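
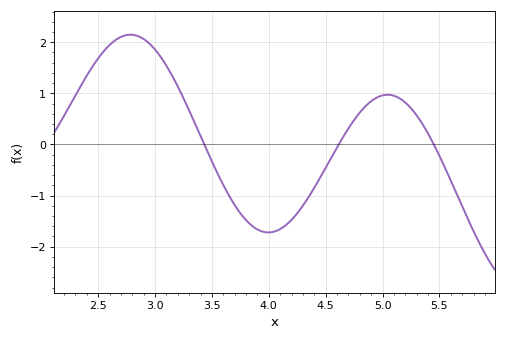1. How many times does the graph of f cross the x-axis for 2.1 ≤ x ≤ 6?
3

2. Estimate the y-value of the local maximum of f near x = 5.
0.972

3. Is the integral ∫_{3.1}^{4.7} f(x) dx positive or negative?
negative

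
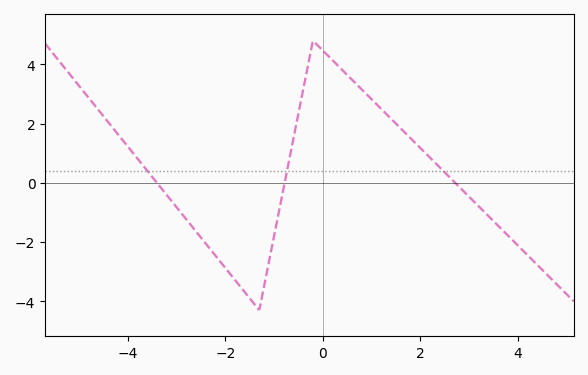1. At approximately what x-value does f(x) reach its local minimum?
-1.3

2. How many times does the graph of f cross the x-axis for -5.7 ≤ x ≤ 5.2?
3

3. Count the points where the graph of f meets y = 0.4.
3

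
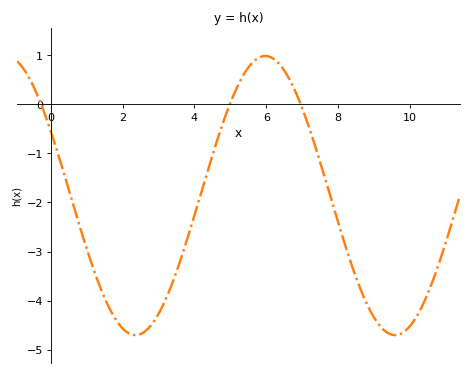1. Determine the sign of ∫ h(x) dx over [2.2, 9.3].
negative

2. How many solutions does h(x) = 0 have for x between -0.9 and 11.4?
3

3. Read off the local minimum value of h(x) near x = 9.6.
-4.7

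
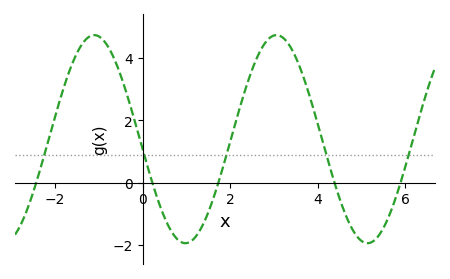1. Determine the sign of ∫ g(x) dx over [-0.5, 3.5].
positive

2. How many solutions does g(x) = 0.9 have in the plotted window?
5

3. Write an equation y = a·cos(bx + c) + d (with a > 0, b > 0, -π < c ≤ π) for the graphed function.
y = 3.34cos(1.51x + 1.67) + 1.4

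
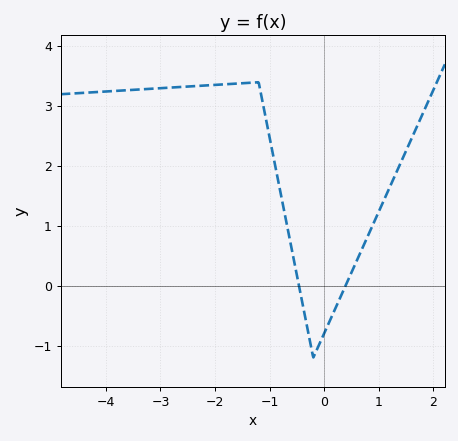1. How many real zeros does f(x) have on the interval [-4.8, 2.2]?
2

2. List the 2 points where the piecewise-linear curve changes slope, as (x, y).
(-1.2, 3.4); (-0.2, -1.2)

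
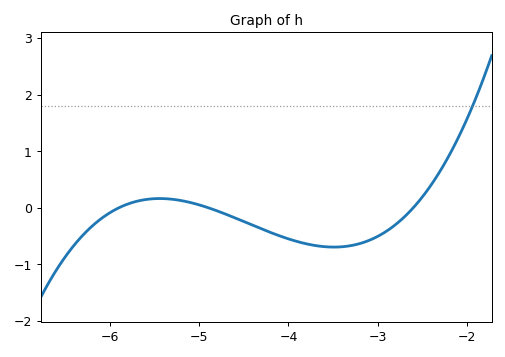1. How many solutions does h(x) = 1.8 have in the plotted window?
1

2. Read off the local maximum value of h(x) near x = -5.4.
0.2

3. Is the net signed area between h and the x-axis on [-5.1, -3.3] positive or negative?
negative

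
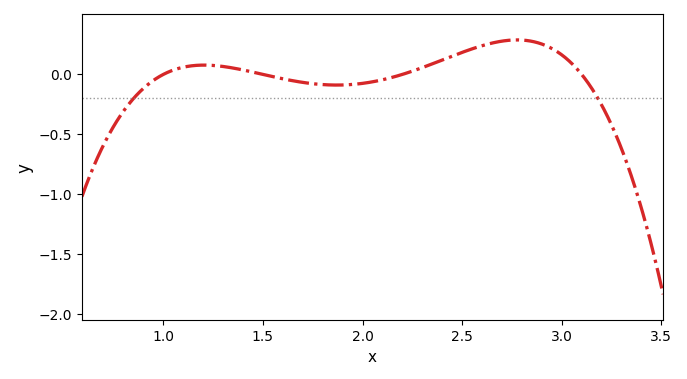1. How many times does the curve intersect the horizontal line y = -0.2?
2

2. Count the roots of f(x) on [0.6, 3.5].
4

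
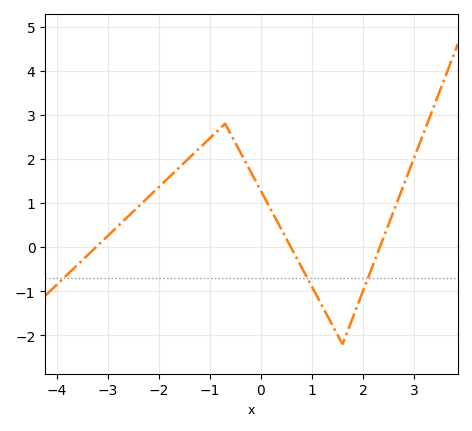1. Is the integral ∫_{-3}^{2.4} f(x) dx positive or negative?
positive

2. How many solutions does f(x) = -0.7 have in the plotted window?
3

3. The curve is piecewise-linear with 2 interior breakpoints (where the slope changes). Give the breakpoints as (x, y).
(-0.7, 2.8); (1.6, -2.2)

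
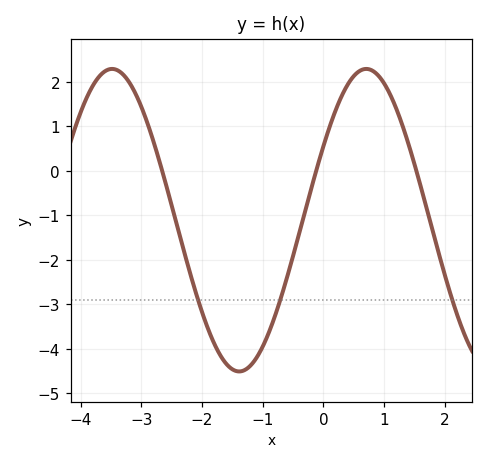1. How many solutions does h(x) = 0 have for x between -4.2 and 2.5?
3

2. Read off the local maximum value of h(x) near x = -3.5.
2.3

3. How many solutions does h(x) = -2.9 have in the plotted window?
3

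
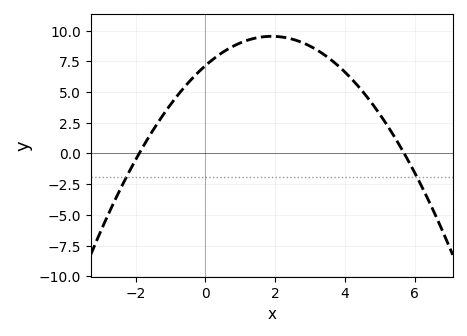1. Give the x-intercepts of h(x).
-1.9, 5.7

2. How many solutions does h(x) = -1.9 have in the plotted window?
2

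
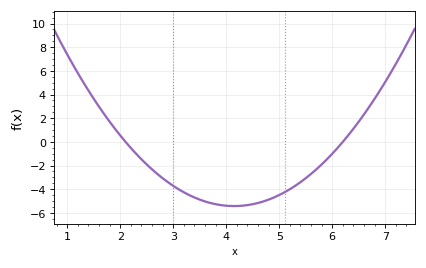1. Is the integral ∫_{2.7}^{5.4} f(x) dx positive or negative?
negative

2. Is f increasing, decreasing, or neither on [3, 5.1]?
neither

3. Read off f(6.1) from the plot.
-0.516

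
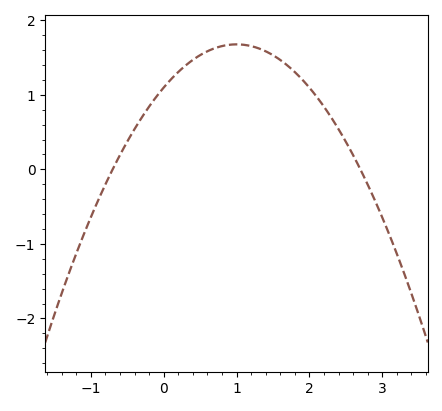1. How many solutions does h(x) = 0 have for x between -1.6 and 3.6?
2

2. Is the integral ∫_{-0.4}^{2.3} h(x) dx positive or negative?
positive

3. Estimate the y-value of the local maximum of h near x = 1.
1.68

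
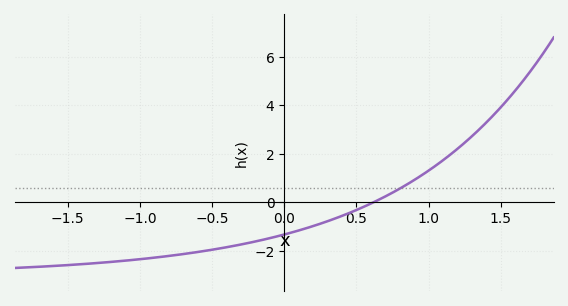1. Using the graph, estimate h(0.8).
0.56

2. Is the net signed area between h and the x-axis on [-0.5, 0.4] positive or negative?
negative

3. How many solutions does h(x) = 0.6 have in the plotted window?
1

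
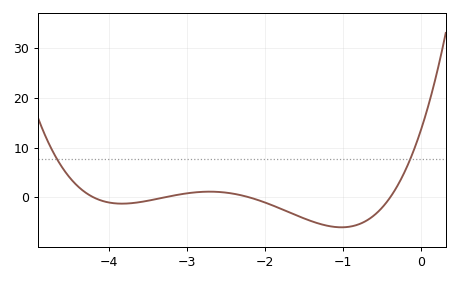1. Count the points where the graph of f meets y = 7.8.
2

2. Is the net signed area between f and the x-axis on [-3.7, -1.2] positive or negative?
negative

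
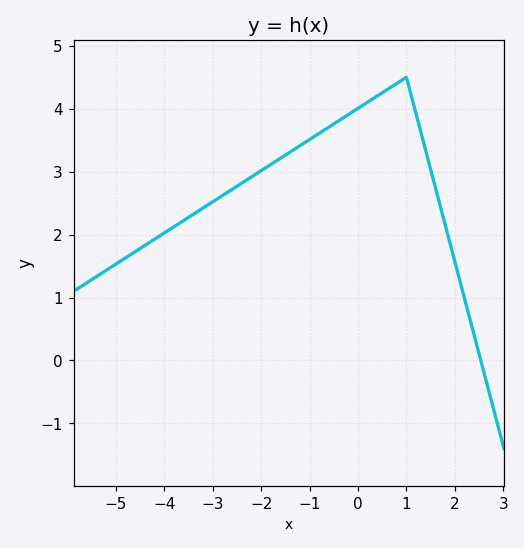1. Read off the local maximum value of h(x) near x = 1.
4.5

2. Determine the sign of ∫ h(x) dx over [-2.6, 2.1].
positive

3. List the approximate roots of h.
2.6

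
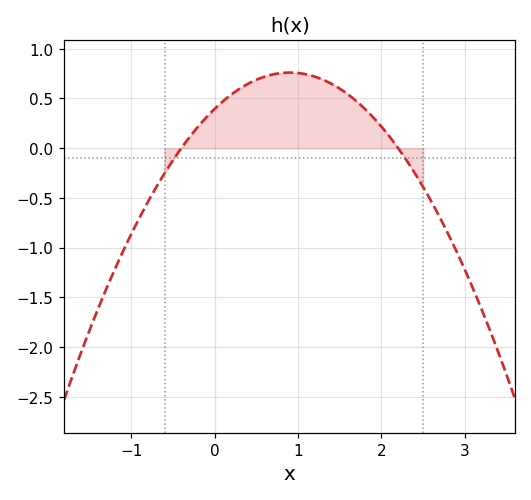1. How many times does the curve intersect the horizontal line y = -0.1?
2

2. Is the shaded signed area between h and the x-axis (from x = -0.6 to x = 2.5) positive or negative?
positive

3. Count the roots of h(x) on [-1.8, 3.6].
2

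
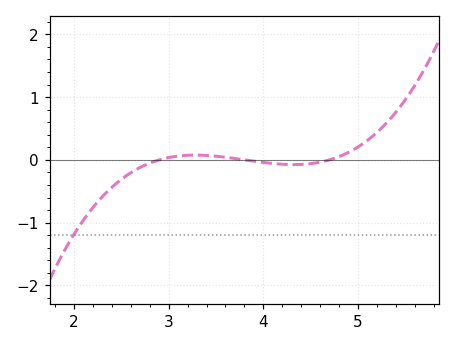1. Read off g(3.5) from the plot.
0.1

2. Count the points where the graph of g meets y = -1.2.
1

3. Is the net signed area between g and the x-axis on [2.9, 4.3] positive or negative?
positive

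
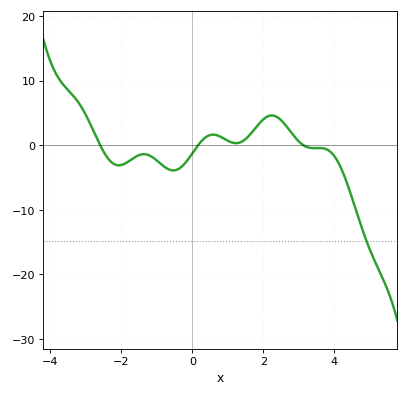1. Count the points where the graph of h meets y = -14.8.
1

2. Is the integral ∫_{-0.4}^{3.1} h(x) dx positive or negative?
positive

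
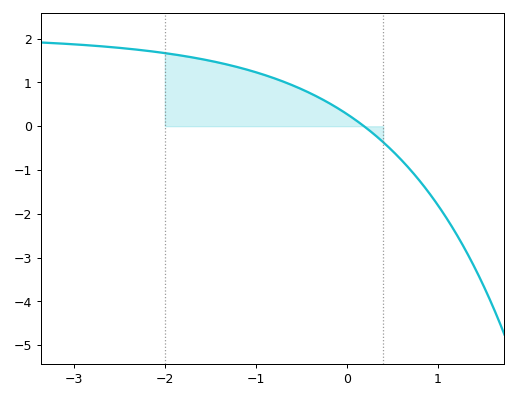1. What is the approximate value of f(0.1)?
0.137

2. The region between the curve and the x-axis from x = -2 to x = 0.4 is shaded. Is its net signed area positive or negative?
positive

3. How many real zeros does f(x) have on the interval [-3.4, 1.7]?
1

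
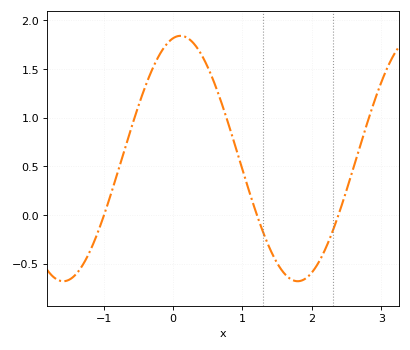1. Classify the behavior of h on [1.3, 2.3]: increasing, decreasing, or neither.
neither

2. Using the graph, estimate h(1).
0.467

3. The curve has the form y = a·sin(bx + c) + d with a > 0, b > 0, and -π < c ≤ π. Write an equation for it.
y = 1.26sin(1.86x + 1.37) + 0.58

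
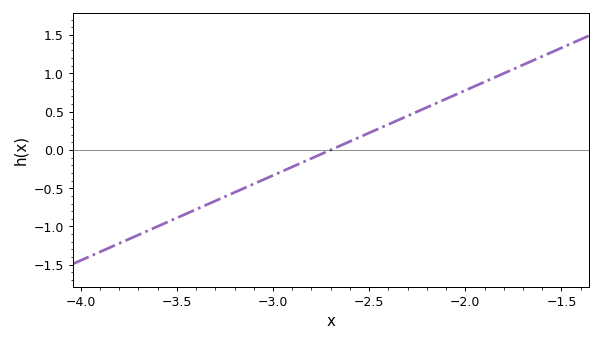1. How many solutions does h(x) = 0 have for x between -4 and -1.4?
1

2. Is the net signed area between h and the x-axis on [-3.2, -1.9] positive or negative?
positive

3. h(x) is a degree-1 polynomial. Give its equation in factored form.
y = 1.11(x + 2.7)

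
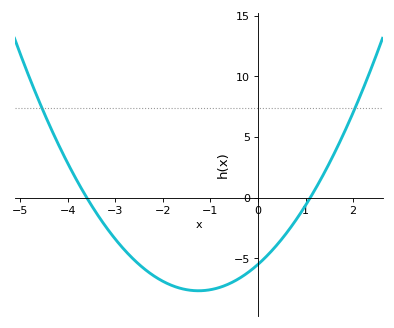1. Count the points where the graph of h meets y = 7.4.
2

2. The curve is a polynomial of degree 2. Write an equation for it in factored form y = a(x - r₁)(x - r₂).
y = 1.39(x + 3.6)(x - 1.1)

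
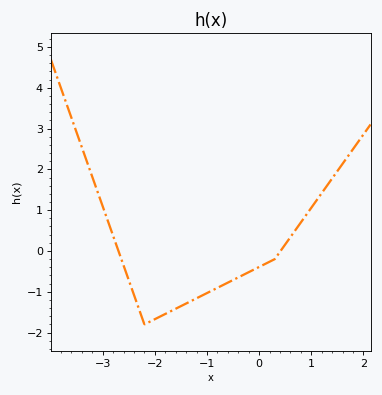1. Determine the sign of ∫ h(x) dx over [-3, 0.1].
negative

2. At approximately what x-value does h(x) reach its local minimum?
-2.2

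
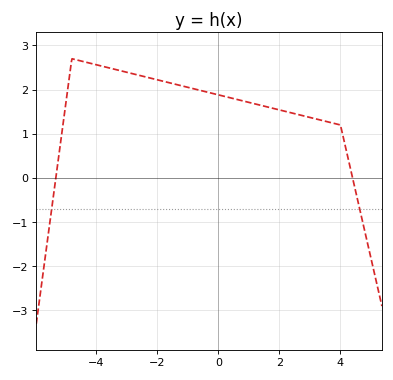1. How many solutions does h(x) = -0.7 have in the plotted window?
2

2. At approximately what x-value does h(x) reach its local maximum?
-4.8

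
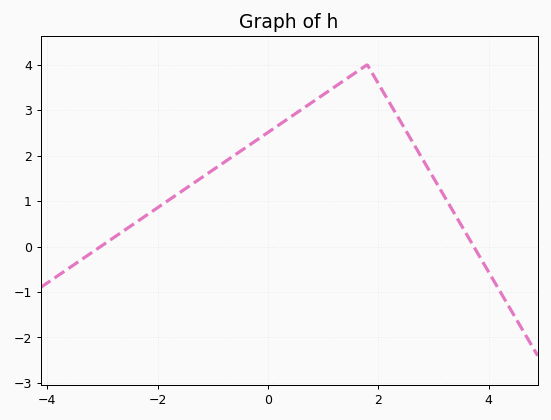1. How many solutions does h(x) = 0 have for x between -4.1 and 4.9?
2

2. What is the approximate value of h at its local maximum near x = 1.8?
4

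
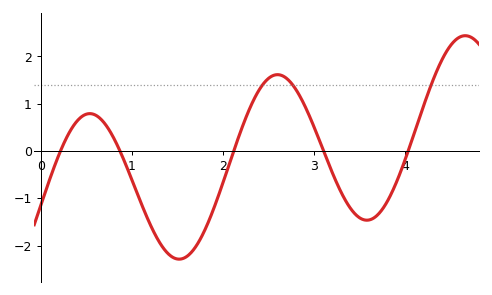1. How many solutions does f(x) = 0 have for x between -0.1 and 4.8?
5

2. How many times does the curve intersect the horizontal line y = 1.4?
3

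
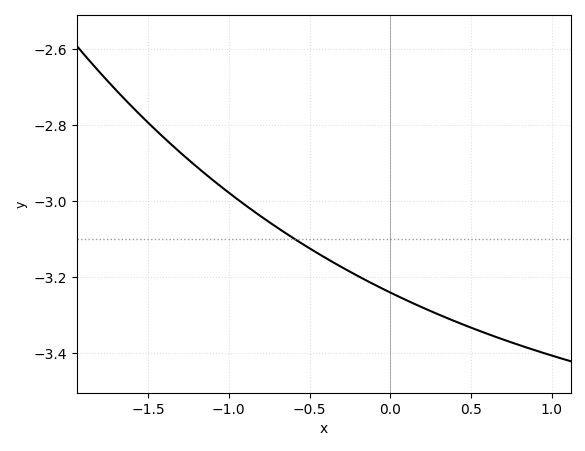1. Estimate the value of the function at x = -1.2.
-2.9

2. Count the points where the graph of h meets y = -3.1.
1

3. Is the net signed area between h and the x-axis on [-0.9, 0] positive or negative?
negative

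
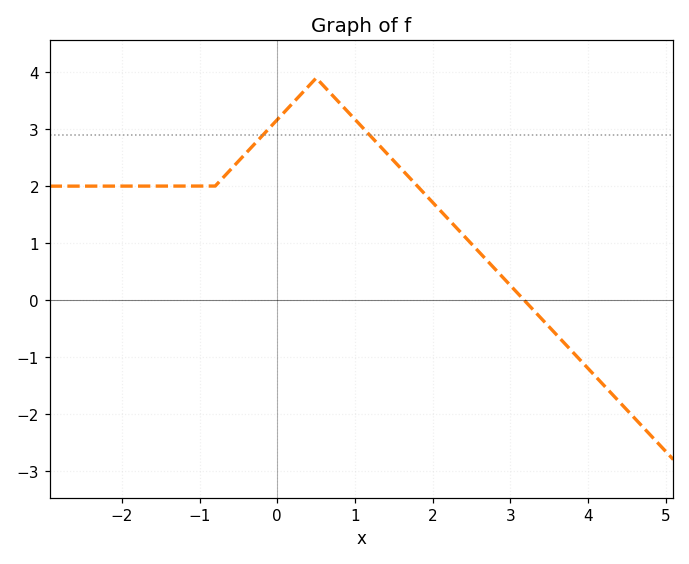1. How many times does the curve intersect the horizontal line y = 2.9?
2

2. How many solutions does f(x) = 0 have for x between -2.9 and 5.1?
1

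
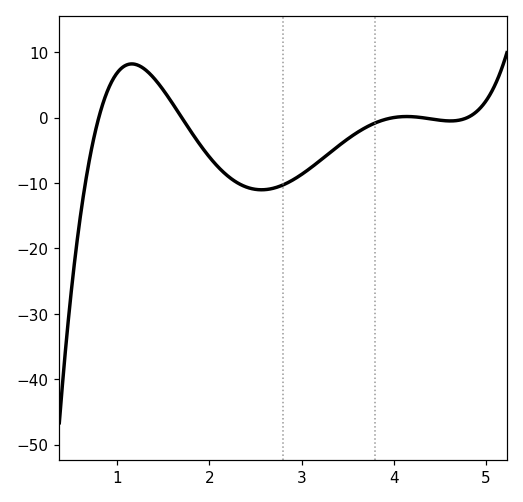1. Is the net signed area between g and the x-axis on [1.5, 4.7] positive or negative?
negative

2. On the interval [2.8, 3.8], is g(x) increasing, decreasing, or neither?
increasing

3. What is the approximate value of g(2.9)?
-10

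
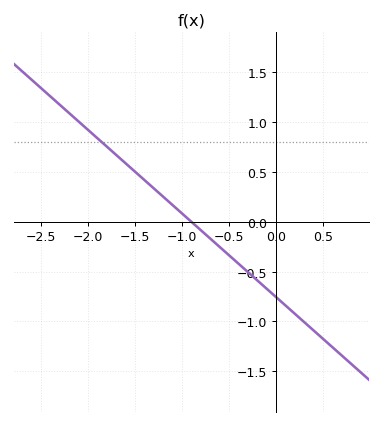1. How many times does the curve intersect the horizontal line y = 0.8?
1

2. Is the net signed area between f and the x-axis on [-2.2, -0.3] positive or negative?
positive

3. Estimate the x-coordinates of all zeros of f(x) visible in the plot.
-0.9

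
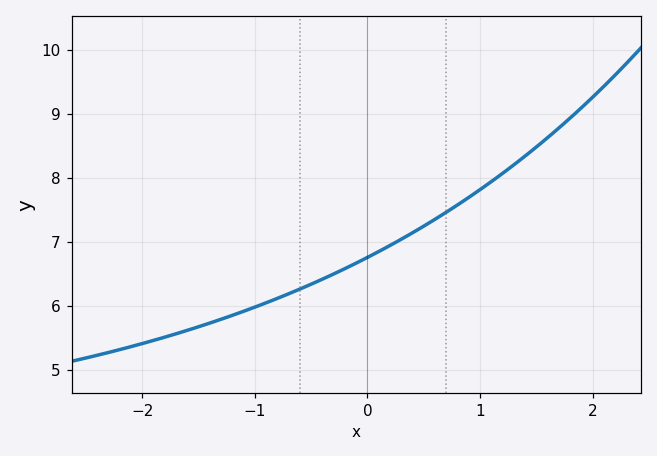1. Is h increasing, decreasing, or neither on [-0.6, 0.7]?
increasing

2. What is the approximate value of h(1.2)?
8.07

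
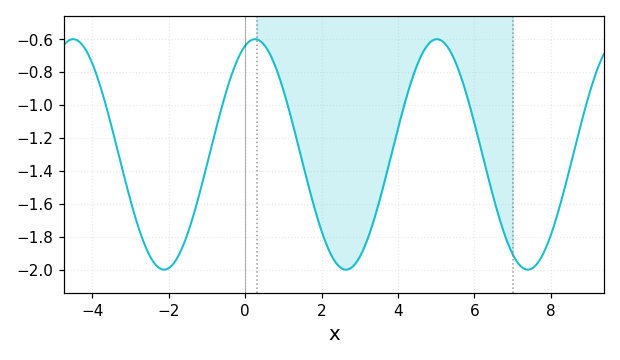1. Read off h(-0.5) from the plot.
-0.922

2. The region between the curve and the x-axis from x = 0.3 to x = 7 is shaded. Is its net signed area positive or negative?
negative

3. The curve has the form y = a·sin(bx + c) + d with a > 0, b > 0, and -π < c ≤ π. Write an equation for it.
y = 0.7sin(1.32x + 1.23) - 1.3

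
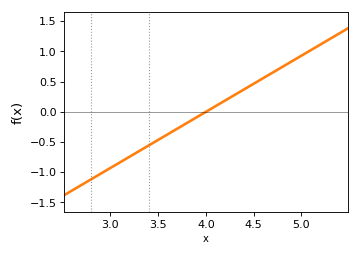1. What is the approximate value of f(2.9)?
-1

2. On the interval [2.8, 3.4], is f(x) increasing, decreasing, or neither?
increasing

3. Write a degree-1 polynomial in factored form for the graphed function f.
y = 0.93(x - 4)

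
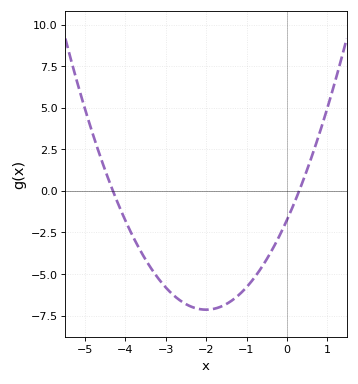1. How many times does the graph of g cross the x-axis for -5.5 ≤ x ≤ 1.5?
2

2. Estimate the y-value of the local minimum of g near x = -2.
-7.14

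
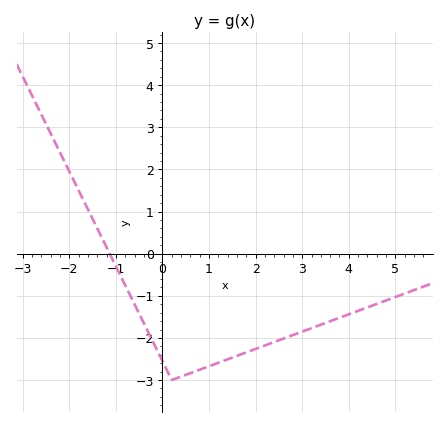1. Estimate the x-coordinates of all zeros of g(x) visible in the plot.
-1.13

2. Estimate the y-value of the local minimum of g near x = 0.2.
-3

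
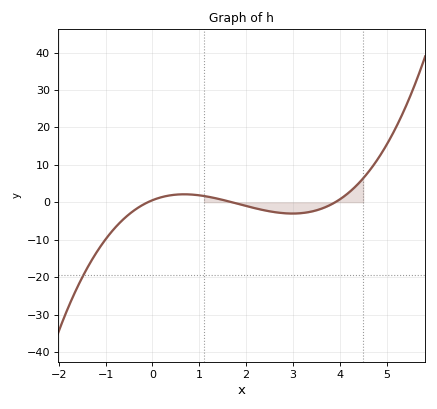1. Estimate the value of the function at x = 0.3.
2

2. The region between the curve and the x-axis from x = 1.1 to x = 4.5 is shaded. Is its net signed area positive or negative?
negative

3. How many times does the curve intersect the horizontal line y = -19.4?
1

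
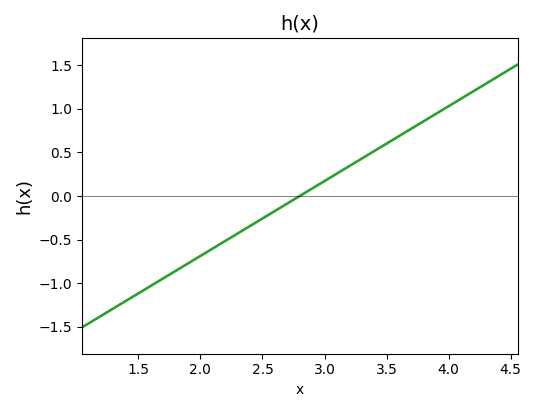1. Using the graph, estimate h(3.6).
0.7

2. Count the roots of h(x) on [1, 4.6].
1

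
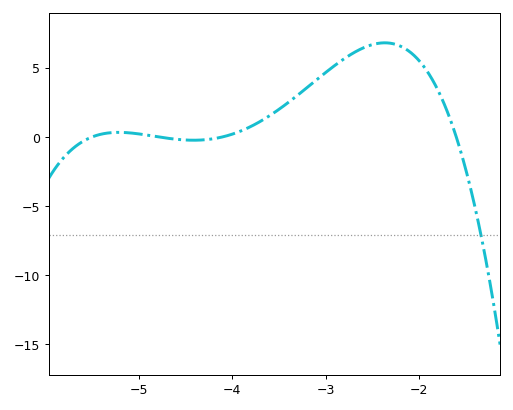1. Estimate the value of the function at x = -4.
0.193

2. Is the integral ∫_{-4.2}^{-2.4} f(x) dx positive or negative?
positive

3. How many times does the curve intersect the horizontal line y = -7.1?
1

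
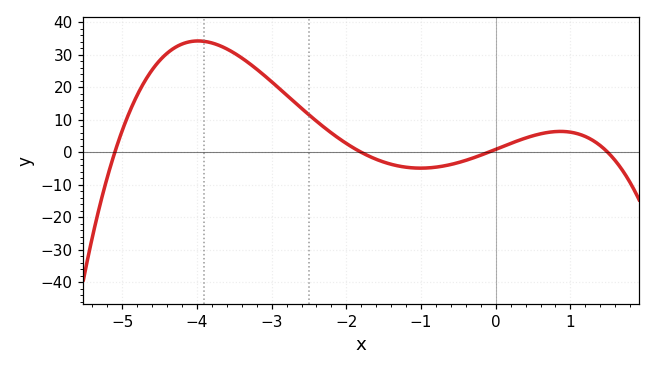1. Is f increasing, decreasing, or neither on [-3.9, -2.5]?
decreasing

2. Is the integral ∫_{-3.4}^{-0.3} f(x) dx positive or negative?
positive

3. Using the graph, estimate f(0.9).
6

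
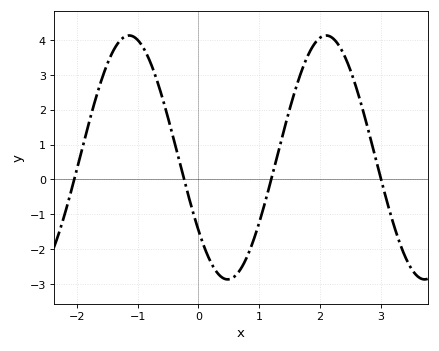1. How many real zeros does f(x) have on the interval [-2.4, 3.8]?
4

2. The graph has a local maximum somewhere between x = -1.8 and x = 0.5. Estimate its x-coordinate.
-1.14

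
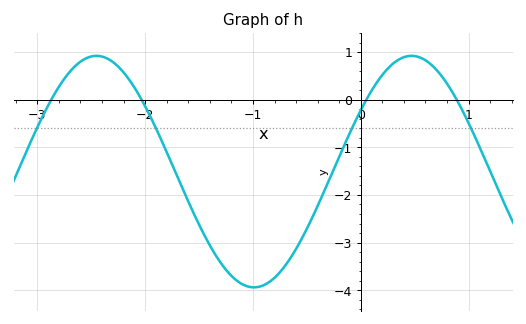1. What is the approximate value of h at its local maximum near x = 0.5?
0.9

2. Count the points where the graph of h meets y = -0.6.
4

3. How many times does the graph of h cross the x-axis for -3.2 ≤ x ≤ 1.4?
4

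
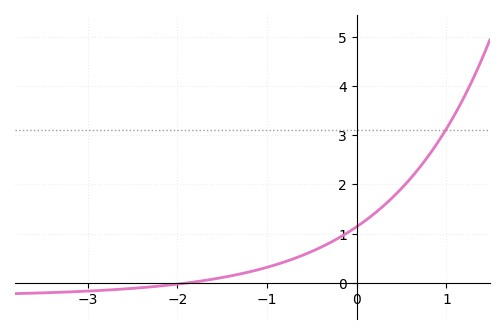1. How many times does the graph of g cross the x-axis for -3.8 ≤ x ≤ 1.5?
1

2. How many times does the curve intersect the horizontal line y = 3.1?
1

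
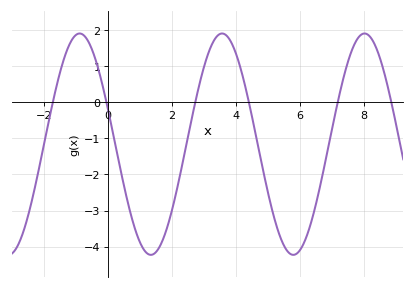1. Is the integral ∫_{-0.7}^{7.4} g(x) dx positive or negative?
negative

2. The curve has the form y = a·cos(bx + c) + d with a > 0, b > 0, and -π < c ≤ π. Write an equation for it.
y = 3.07cos(1.41x + 1.26) - 1.16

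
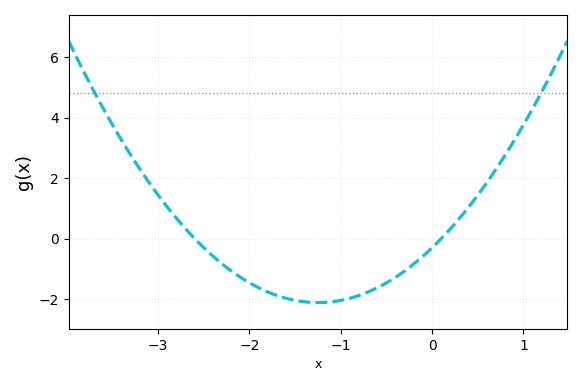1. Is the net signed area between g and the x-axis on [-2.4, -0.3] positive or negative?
negative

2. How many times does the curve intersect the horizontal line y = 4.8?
2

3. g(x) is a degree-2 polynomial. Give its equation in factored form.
y = 1.16(x + 2.6)(x - 0.1)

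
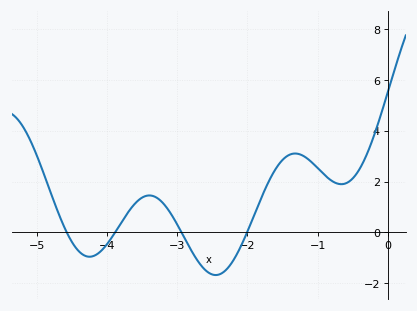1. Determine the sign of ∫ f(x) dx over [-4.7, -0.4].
positive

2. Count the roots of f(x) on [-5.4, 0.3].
4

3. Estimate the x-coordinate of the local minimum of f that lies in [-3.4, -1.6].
-2.5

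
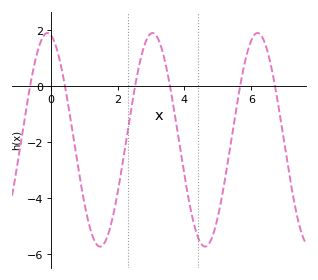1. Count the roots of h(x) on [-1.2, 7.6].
6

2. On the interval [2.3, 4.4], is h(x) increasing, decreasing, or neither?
neither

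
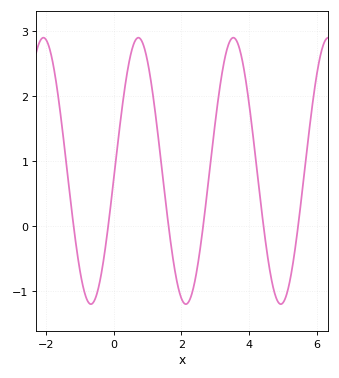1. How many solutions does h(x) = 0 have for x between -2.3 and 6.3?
6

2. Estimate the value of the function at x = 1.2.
1.9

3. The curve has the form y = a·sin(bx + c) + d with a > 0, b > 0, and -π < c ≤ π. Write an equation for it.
y = 2.05sin(2.2x - 0.07) + 0.85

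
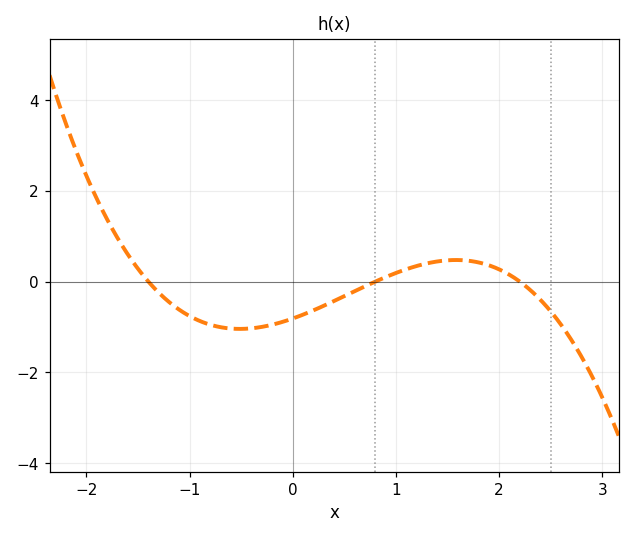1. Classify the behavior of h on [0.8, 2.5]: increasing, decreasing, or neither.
neither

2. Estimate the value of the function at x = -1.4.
0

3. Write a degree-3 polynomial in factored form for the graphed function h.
y = -0.33(x + 1.4)(x - 0.8)(x - 2.2)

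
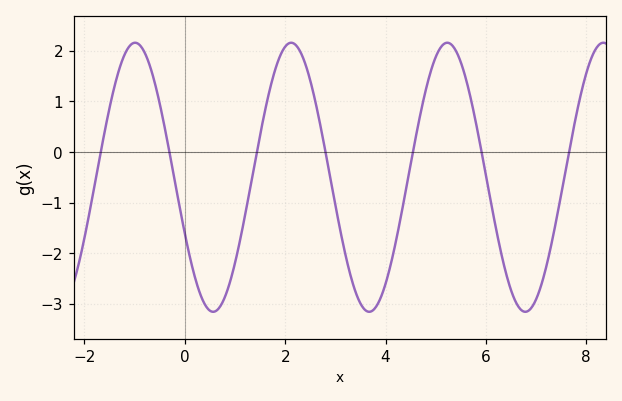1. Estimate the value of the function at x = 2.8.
0.017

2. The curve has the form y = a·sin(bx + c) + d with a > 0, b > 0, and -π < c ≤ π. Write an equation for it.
y = 2.66sin(2.02x - 2.71) - 0.5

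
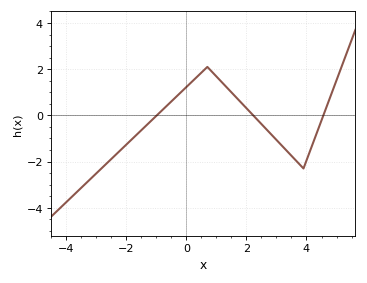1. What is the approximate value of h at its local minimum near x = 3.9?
-2.3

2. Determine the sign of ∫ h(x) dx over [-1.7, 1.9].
positive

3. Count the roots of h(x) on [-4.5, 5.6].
3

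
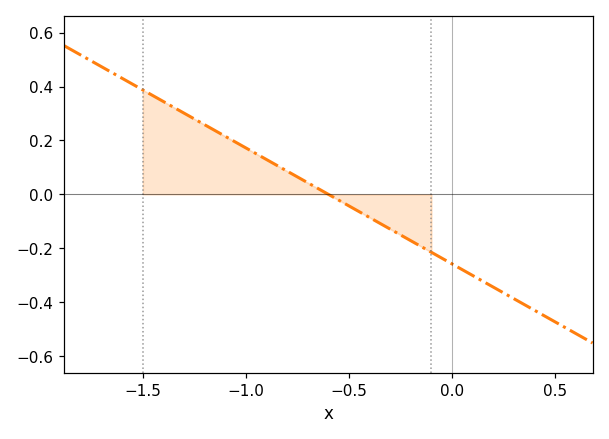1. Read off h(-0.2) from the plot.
-0.172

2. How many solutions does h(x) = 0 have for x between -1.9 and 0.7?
1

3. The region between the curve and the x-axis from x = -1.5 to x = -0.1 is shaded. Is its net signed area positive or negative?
positive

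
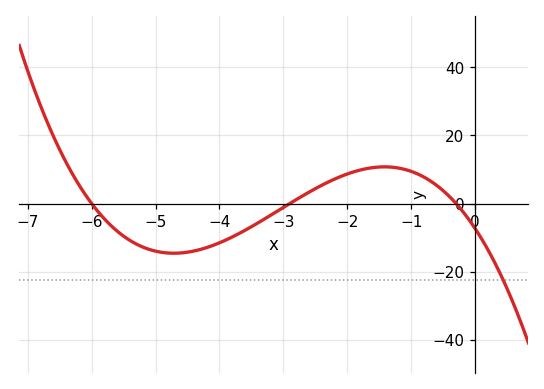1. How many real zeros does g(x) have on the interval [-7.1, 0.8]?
3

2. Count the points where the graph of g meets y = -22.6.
1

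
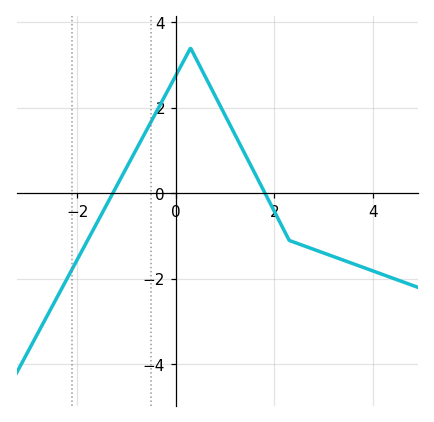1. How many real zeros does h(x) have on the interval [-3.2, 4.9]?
2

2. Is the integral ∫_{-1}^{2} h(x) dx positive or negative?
positive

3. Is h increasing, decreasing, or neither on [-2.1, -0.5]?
increasing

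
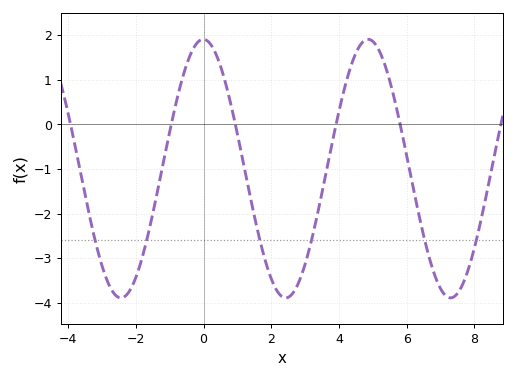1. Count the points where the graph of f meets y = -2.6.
6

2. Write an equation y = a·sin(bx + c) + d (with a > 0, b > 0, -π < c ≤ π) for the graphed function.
y = 2.9sin(1.3x + 1.6) - 0.99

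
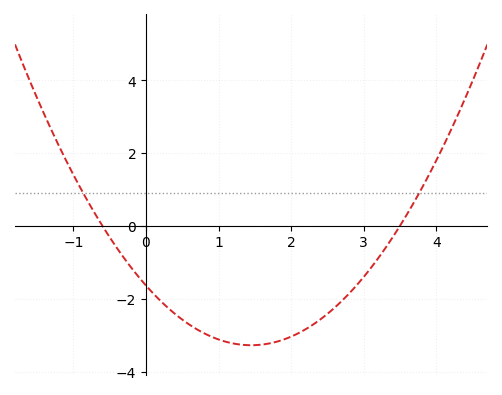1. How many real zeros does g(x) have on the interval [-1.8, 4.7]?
2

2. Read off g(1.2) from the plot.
-3.2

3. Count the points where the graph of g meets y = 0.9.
2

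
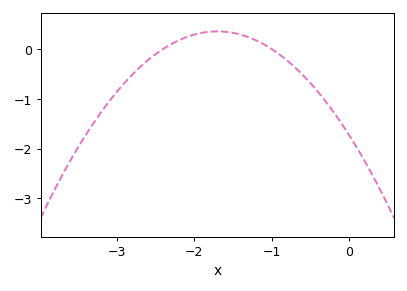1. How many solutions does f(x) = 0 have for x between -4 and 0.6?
2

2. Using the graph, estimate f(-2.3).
0.094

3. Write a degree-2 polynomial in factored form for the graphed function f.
y = -0.72(x + 2.4)(x + 1)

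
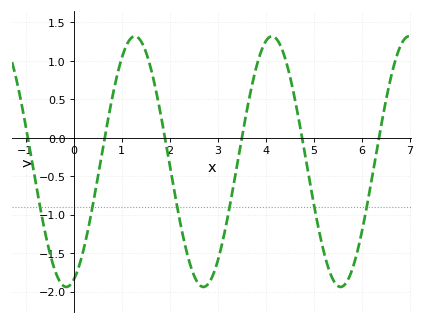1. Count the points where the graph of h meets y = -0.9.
6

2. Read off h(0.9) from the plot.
0.79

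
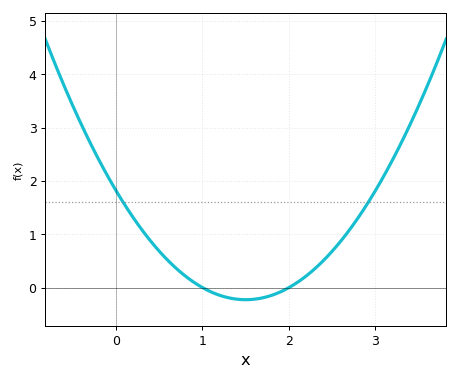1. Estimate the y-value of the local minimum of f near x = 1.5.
-0.2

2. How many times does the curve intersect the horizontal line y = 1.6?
2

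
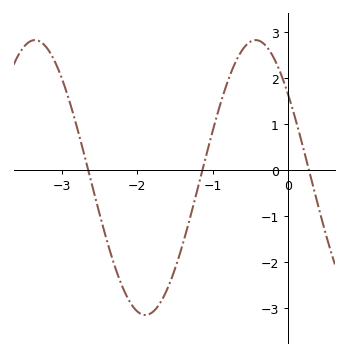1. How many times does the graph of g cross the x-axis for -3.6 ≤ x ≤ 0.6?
3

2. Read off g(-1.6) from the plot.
-2.6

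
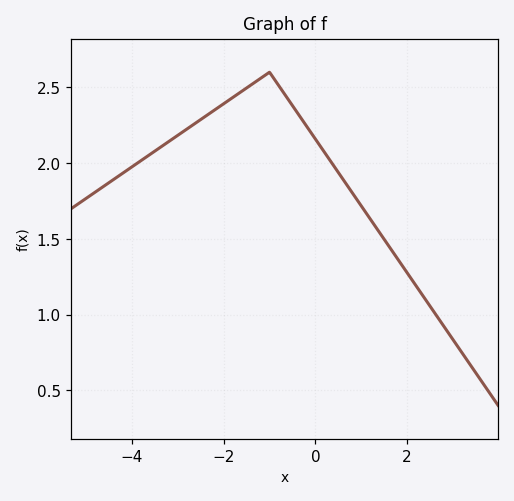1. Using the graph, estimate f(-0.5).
2.4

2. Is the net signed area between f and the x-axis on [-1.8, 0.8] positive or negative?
positive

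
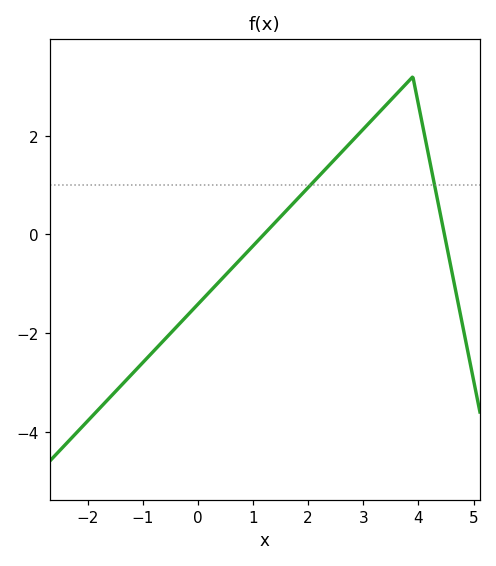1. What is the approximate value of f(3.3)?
2.49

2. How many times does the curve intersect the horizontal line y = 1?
2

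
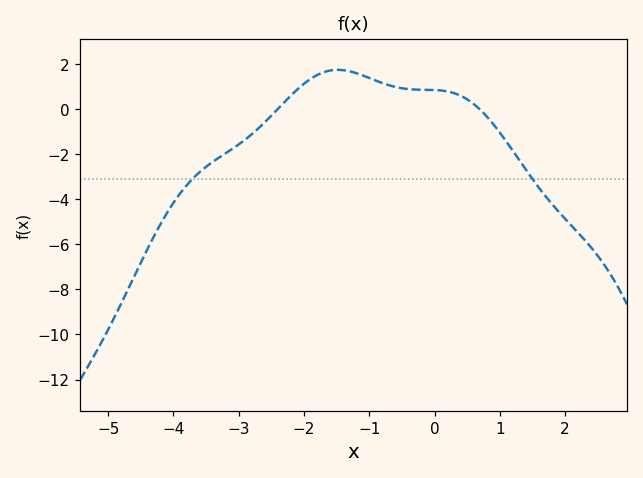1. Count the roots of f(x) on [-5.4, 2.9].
2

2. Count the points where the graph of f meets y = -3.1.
2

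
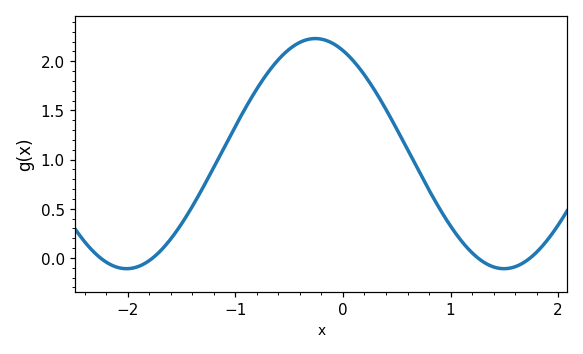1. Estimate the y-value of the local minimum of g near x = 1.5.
-0.1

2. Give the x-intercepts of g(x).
-2.3, -1.8, 1.3, 1.7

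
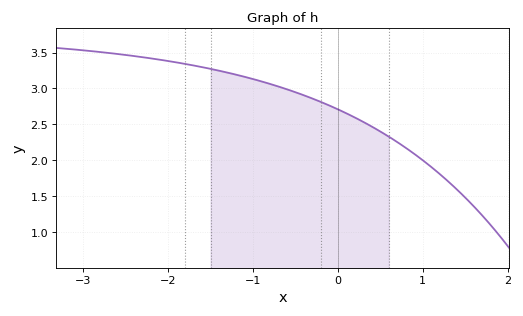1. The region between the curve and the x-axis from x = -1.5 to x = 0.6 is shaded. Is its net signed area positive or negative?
positive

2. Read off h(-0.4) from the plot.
2.91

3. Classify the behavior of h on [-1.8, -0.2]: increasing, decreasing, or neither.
decreasing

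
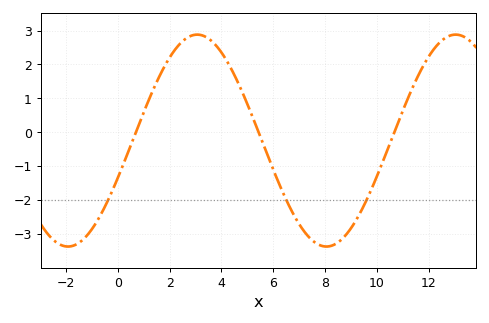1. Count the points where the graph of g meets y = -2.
3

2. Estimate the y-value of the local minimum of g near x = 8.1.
-3.36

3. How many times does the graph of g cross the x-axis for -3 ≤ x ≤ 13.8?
3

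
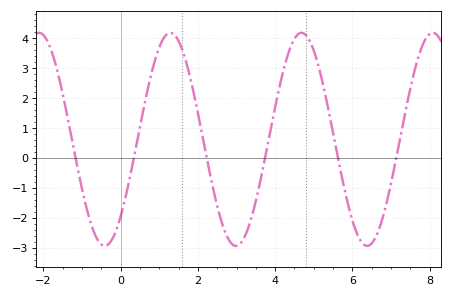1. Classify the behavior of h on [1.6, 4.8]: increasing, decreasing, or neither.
neither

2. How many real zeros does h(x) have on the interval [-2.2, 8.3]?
6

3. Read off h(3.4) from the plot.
-1.9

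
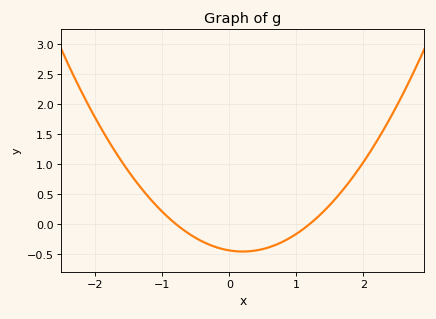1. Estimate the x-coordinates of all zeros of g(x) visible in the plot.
-0.8, 1.2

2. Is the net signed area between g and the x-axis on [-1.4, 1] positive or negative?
negative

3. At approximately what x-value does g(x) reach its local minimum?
0.2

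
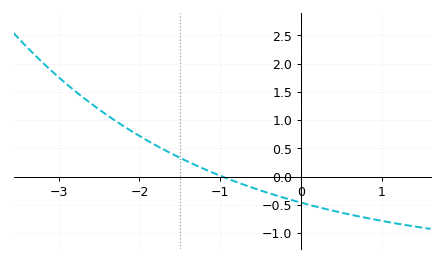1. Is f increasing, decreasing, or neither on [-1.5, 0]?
decreasing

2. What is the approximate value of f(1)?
-0.783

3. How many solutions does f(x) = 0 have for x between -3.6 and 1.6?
1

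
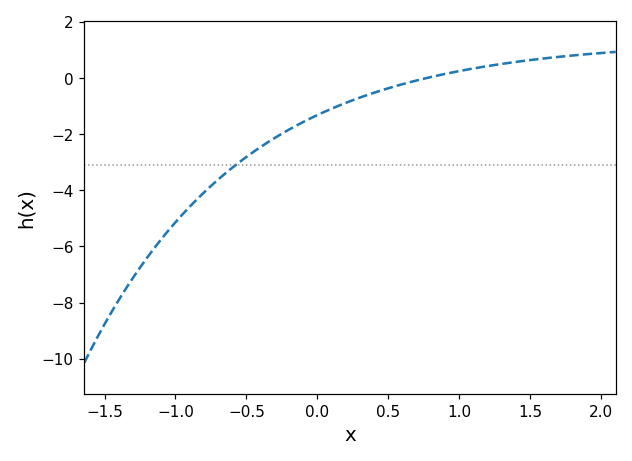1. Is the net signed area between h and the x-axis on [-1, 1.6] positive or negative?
negative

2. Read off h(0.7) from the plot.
0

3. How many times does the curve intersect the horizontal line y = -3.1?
1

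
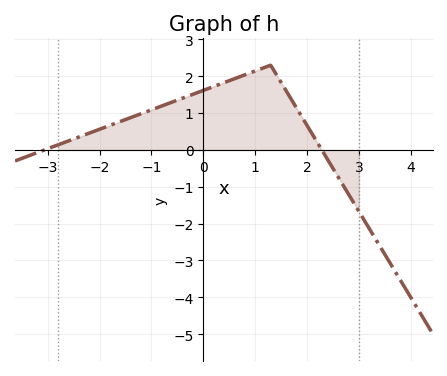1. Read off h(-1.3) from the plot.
0.929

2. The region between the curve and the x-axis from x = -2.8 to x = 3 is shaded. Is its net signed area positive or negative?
positive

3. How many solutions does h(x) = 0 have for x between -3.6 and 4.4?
2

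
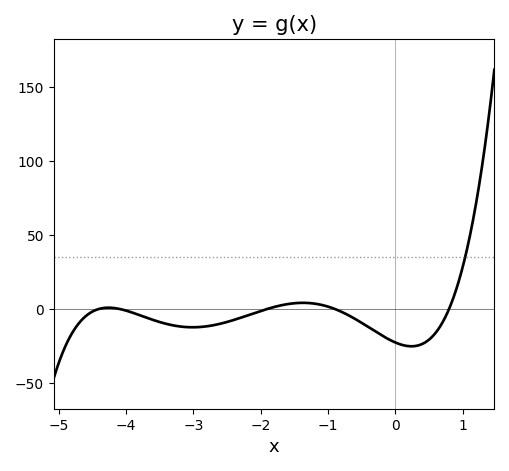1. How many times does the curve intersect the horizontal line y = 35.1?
1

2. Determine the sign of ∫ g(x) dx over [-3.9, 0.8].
negative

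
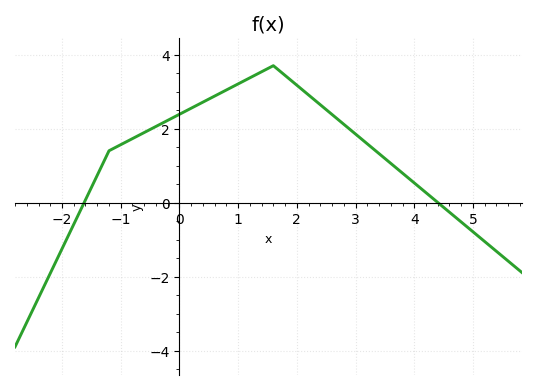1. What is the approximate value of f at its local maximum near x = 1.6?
3.7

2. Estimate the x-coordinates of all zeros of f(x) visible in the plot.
-1.62, 4.4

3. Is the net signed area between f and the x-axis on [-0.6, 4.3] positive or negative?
positive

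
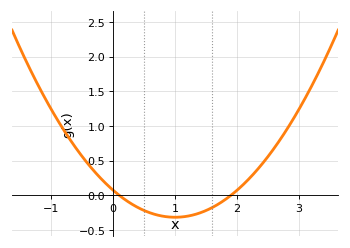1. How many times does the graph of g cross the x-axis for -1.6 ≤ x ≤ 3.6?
2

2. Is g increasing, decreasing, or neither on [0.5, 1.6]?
neither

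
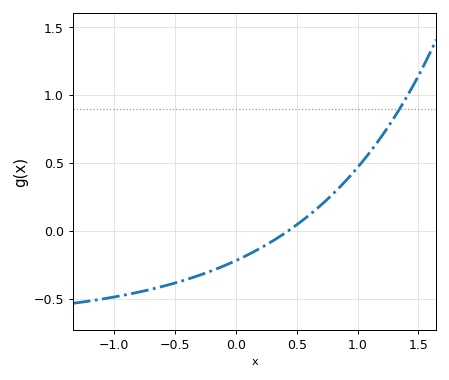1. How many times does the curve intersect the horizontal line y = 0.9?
1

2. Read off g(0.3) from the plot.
-0.1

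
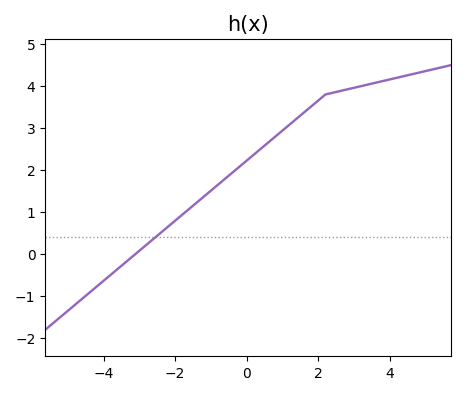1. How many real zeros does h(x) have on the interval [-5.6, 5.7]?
1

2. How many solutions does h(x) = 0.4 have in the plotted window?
1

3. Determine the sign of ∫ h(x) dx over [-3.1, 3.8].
positive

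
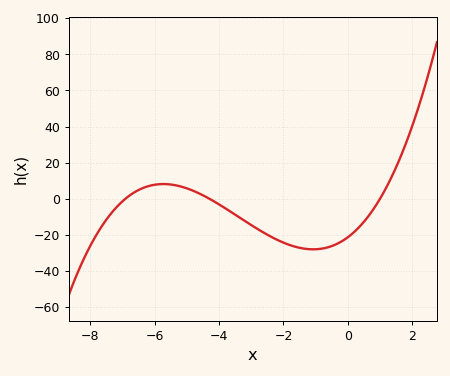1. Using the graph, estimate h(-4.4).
0.972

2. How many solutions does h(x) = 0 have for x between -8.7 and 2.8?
3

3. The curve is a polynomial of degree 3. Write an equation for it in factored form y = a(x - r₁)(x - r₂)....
y = 0.72(x + 6.9)(x + 4.3)(x - 1)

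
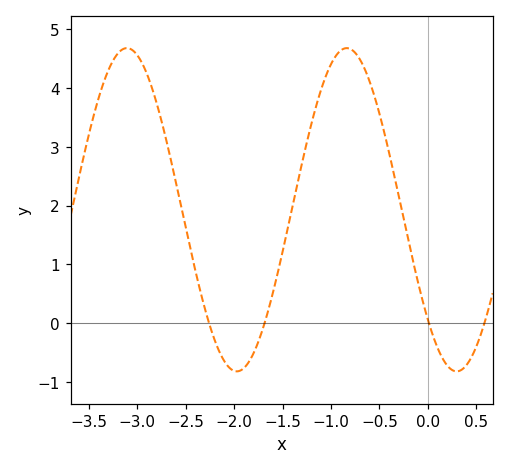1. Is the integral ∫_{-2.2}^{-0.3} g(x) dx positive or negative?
positive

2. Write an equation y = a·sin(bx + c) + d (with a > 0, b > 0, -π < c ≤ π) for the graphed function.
y = 2.75sin(2.8x - 2.4) + 1.93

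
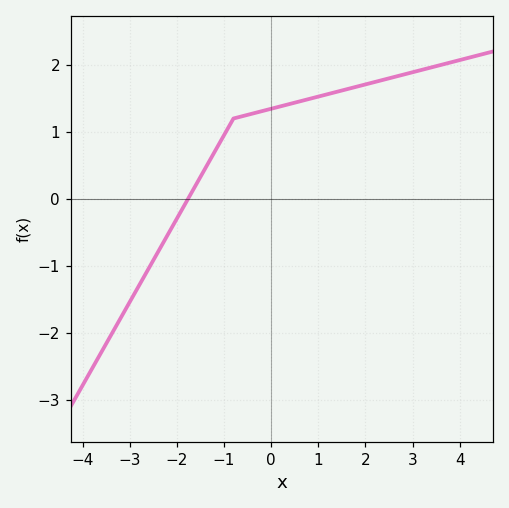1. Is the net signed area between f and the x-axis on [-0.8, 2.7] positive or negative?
positive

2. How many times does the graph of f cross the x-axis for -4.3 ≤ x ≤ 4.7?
1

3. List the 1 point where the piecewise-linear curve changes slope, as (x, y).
(-0.8, 1.2)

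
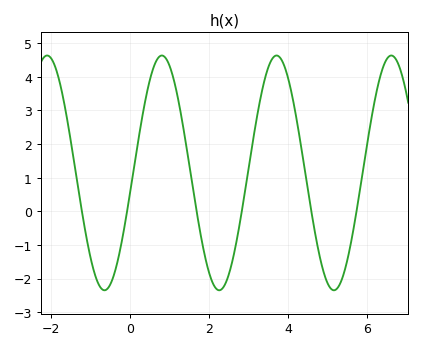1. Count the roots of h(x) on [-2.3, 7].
6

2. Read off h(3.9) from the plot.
4.34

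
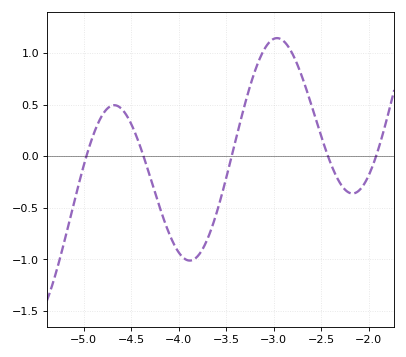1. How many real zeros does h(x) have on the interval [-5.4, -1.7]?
5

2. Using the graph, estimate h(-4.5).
0.315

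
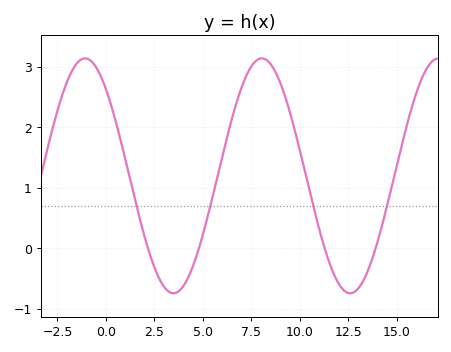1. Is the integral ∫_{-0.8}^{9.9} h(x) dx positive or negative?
positive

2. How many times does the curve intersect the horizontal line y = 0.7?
4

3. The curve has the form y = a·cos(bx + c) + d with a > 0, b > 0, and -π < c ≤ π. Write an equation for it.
y = 1.94cos(0.69x + 0.74) + 1.2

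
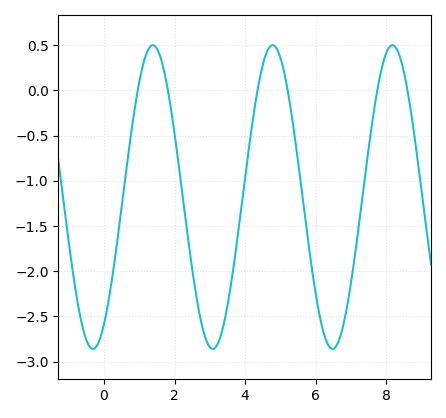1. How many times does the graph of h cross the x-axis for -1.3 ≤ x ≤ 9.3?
6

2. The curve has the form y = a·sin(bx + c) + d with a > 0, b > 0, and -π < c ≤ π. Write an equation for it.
y = 1.68sin(1.9x - 0.99) - 1.18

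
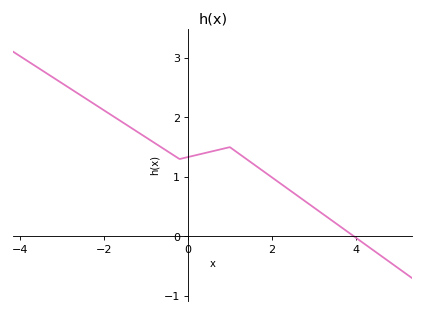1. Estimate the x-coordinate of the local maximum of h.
1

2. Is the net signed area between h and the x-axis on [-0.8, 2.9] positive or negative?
positive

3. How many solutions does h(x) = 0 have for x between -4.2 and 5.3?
1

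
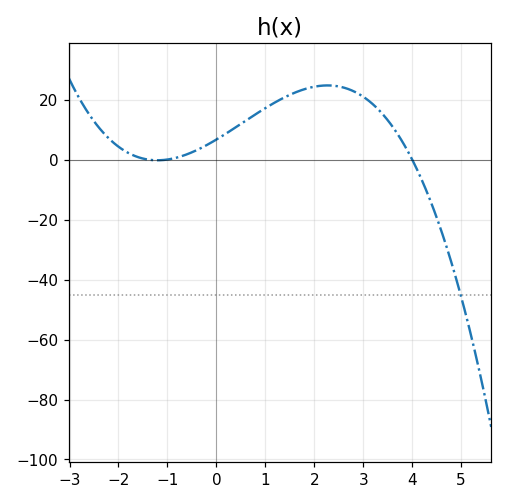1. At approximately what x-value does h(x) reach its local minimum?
-1.2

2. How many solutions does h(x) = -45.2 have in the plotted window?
1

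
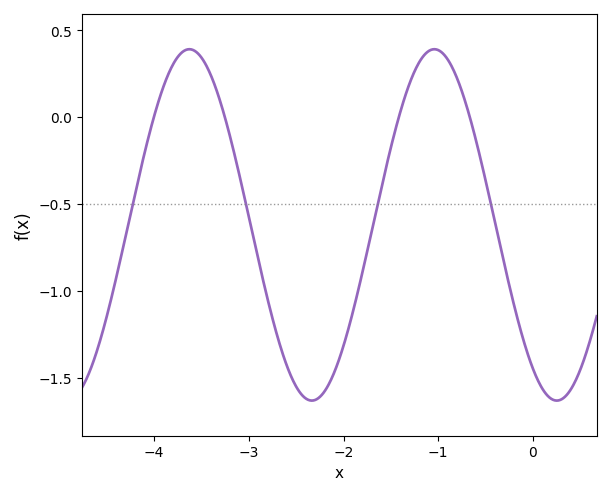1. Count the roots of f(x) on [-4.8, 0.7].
4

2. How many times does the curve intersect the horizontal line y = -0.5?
4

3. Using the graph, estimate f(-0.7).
0.062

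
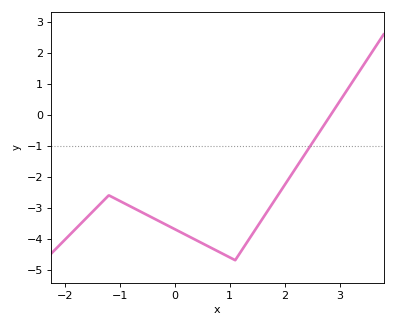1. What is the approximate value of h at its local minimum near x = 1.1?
-4.7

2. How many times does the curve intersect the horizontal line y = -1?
1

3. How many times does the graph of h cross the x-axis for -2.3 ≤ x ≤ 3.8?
1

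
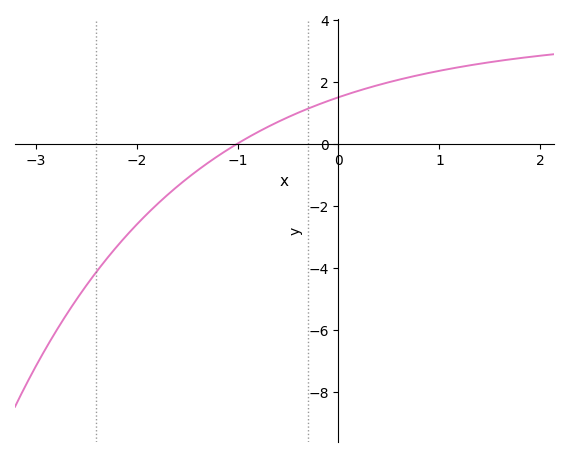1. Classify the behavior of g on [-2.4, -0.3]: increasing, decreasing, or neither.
increasing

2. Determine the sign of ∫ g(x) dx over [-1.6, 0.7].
positive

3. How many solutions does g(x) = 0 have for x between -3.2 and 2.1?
1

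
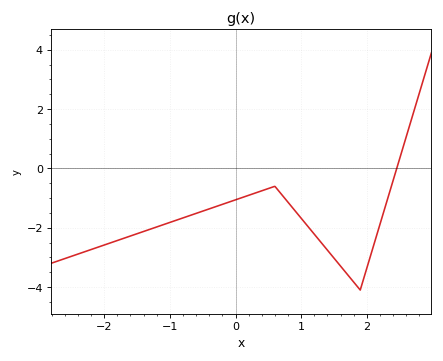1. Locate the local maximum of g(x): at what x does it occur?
0.6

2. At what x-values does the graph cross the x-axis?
2.5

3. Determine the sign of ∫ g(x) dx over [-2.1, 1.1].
negative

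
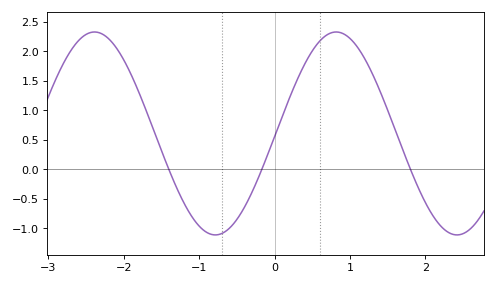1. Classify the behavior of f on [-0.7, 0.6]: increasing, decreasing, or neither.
increasing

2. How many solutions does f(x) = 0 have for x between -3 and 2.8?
3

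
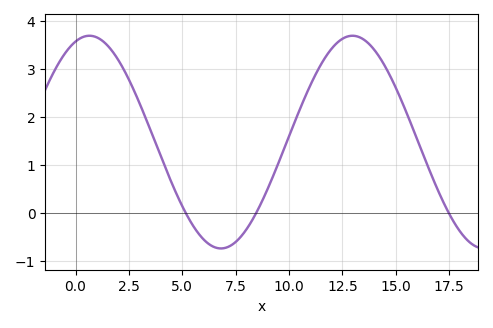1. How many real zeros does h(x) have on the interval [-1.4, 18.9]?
3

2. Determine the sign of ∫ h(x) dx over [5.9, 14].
positive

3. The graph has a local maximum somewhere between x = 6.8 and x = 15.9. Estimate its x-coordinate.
13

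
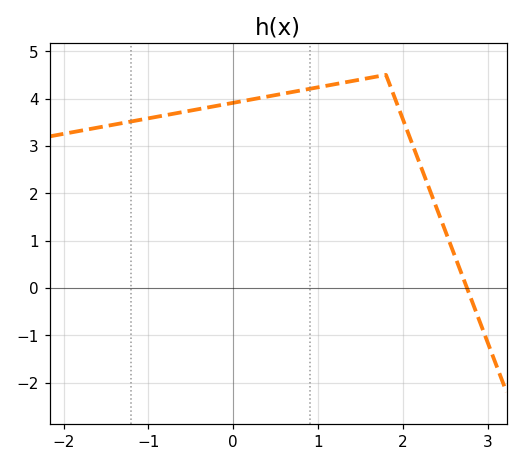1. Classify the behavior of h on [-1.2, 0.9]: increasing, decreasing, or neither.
increasing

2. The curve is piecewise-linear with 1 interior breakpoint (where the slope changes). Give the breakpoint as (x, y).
(1.8, 4.5)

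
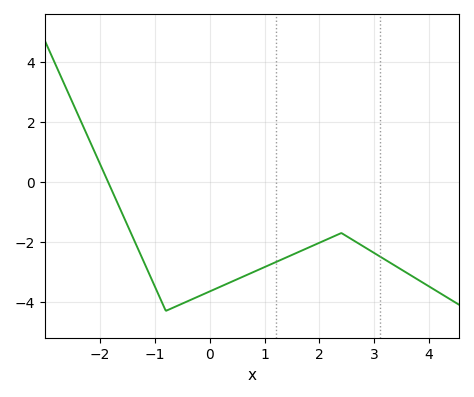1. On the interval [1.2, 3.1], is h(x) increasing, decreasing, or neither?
neither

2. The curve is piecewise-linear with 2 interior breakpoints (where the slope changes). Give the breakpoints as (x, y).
(-0.8, -4.3); (2.4, -1.7)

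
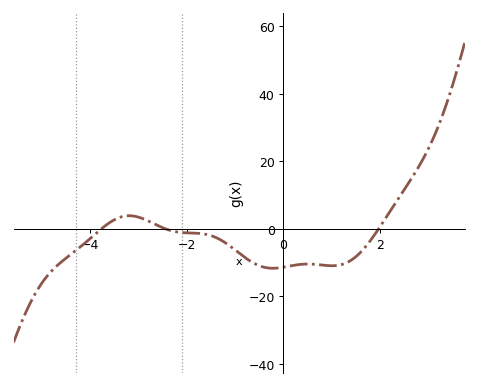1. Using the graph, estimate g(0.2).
-10.8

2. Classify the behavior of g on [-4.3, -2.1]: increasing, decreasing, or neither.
neither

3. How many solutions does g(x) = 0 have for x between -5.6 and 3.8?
3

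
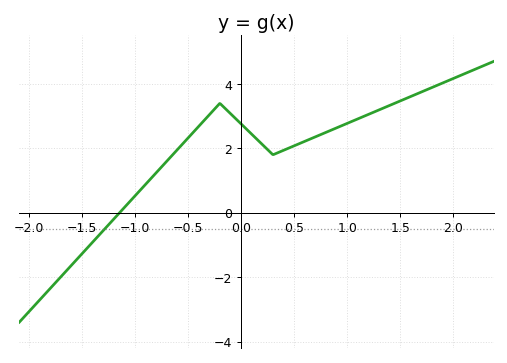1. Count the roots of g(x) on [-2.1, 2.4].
1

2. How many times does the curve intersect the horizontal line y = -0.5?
1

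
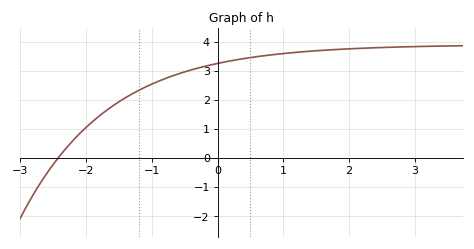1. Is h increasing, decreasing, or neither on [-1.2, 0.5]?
increasing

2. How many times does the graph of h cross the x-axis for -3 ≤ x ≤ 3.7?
1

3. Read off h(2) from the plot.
3.76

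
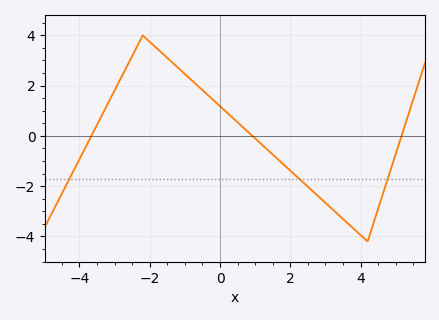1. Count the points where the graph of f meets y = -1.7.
3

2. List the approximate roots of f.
-3.6, 1, 5.2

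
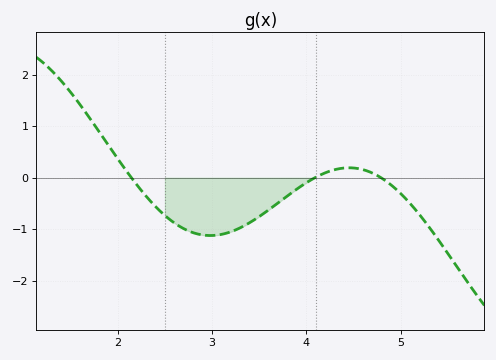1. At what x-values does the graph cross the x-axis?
2.14, 4.09, 4.79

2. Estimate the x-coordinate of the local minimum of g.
2.98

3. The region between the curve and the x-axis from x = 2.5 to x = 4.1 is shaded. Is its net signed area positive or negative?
negative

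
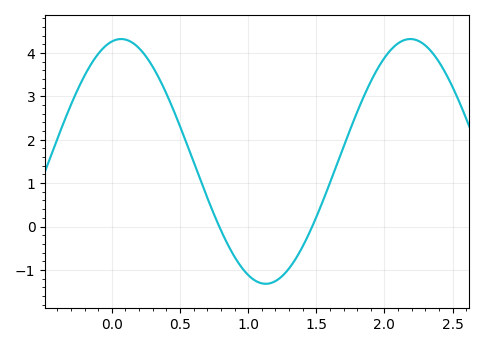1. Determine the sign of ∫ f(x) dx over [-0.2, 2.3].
positive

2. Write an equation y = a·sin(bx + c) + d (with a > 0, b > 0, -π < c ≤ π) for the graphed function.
y = 2.82sin(3x + 1.4) + 1.5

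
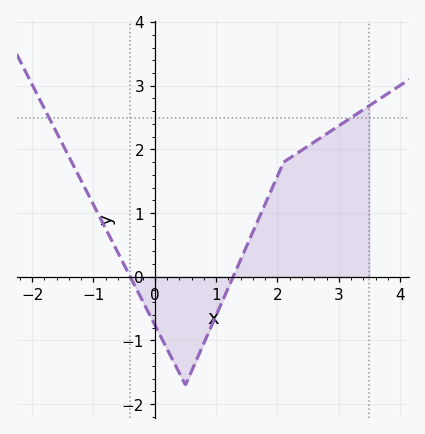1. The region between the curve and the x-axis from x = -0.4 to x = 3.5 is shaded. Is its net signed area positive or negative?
positive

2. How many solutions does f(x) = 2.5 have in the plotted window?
2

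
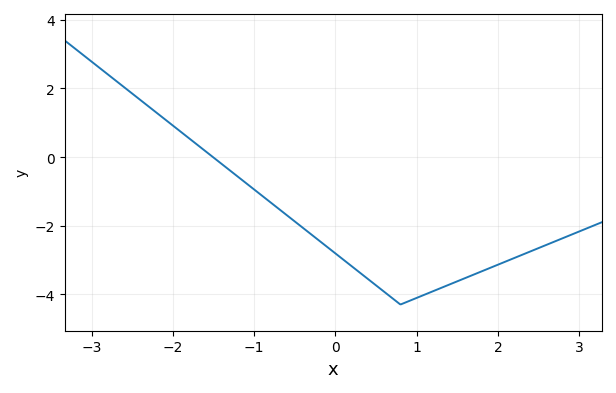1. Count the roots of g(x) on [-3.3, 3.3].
1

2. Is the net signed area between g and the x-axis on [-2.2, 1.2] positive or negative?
negative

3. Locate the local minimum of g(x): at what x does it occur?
0.8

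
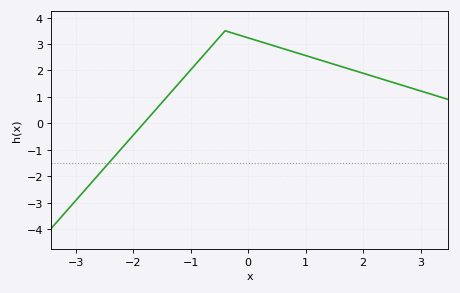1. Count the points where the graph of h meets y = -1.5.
1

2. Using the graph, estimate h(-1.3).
1.3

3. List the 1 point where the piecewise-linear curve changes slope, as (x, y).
(-0.4, 3.5)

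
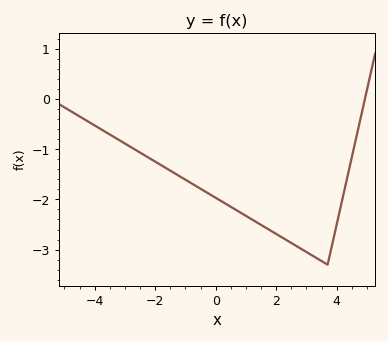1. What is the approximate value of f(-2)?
-1.2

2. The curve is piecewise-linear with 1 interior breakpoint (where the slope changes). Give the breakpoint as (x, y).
(3.7, -3.3)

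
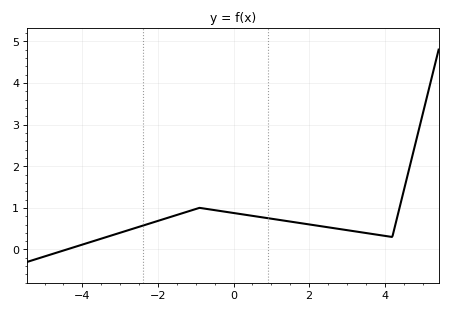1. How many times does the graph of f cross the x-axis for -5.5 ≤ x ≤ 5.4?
1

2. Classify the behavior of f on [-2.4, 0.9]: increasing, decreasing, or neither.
neither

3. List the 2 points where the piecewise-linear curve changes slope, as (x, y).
(-0.9, 1); (4.2, 0.3)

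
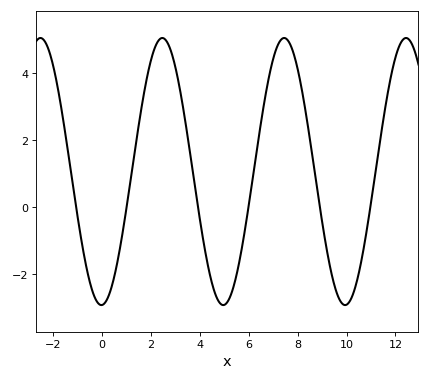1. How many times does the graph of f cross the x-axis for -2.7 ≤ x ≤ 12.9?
6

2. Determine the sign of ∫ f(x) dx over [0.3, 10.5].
positive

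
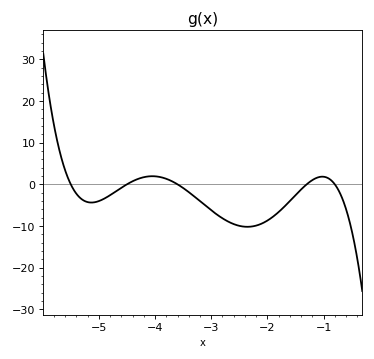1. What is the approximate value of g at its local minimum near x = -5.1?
-4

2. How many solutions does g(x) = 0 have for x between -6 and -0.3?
5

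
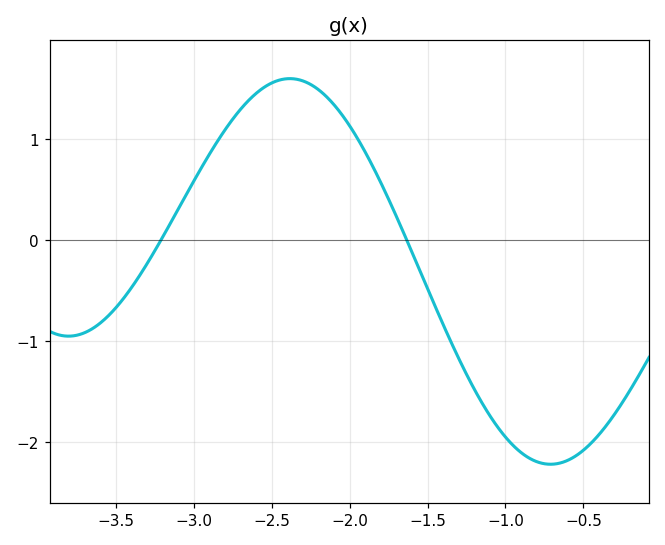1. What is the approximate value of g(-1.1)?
-1.7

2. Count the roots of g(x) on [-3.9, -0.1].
2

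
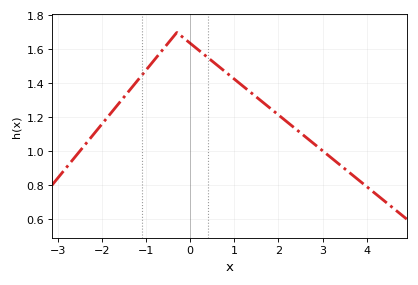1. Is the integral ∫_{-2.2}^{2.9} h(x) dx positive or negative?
positive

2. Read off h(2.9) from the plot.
1.02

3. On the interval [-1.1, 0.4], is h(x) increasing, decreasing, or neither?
neither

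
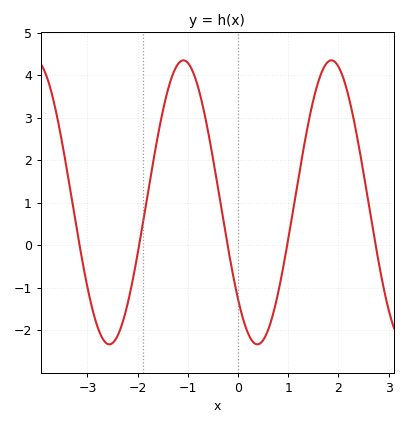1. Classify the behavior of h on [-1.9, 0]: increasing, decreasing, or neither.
neither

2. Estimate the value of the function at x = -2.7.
-2.19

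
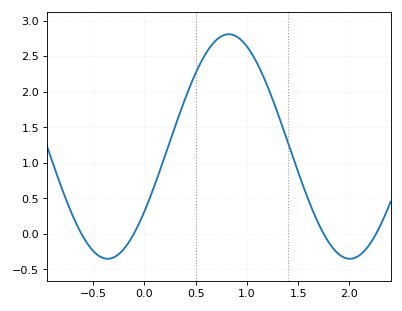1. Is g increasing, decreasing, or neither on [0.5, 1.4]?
neither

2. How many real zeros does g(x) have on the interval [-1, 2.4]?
4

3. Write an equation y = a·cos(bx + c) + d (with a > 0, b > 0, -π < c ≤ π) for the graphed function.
y = 1.58cos(2.7x - 2.2) + 1.23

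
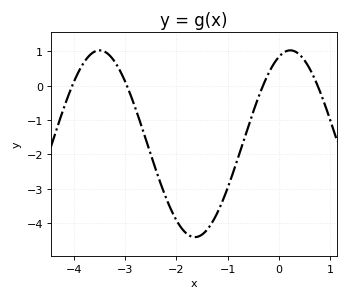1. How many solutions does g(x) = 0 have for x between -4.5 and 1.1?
4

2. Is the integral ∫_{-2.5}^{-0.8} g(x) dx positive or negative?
negative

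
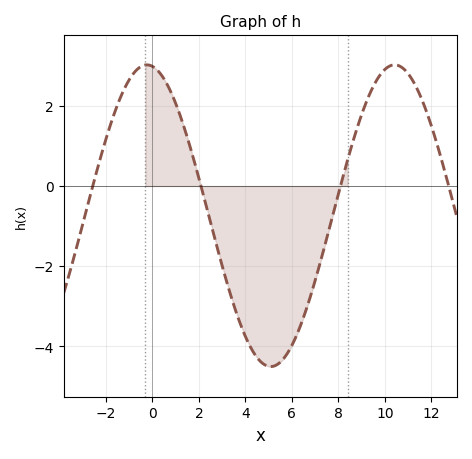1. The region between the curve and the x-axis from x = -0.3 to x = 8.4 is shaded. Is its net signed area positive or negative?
negative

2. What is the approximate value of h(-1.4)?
2.17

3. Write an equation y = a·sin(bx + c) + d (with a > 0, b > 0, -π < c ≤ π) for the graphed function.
y = 3.76sin(0.59x + 1.71) - 0.74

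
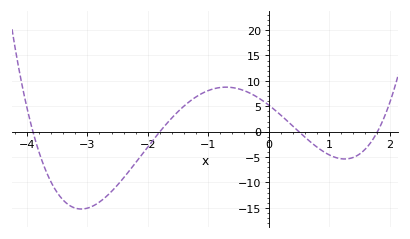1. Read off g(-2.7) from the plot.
-12.9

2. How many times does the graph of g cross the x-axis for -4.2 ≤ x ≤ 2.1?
4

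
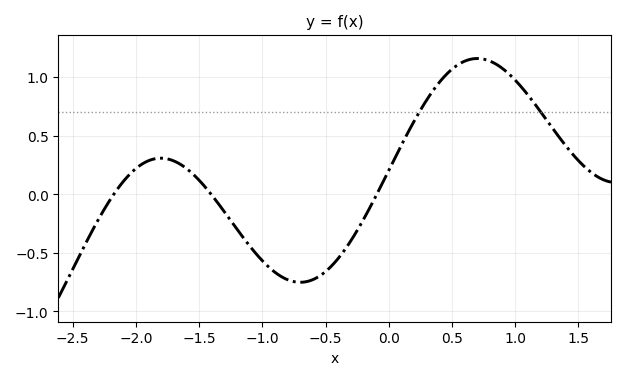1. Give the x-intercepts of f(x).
-2.18, -1.4, -0.095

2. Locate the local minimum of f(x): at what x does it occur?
-0.701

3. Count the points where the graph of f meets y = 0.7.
2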